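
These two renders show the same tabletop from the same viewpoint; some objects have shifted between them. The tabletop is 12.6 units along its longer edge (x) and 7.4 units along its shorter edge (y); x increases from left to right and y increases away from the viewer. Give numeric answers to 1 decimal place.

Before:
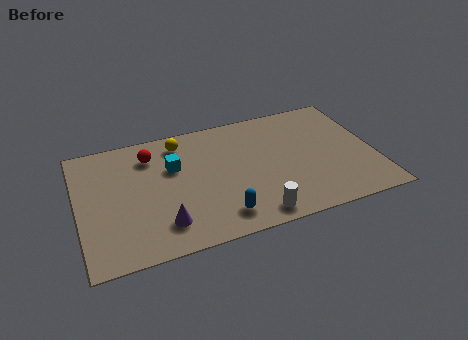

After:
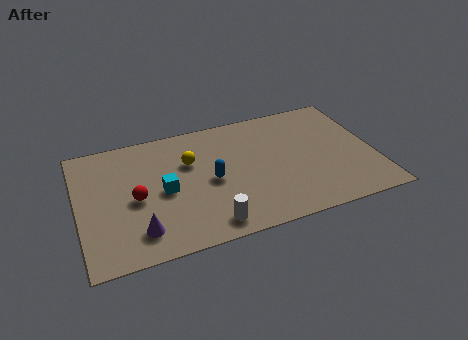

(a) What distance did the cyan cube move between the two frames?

1.4

The cyan cube was near (4.1, 4.8) before and (3.6, 3.5) after, so it travelled √(0.5² + 1.3²) ≈ 1.4 units.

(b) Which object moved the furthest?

the red sphere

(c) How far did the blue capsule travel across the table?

2.2

From (5.8, 1.3) to (5.6, 3.5), the blue capsule covered √(0.2² + 2.2²) ≈ 2.2 units.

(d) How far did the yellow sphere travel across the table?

1.3

The yellow sphere was near (4.5, 6.2) before and (4.8, 4.9) after, so it travelled √(0.3² + 1.3²) ≈ 1.3 units.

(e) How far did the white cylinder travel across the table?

1.9

The white cylinder moved from about (7.2, 0.9) to (5.3, 1.0), a distance of √(1.9² + 0.1²) ≈ 1.9.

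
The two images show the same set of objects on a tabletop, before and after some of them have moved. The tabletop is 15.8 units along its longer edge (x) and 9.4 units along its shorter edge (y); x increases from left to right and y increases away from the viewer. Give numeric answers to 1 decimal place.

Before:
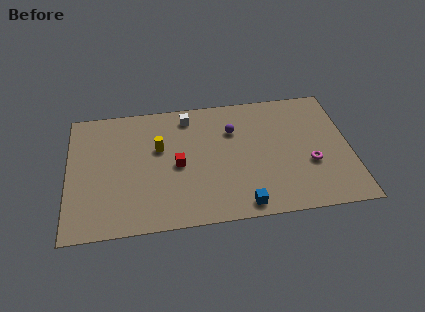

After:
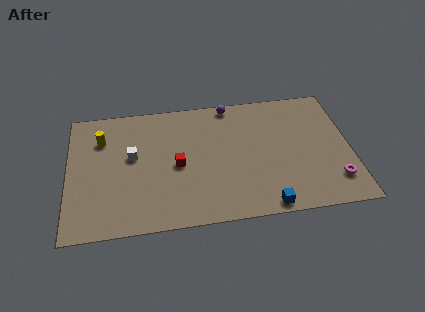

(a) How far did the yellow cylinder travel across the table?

3.4

The yellow cylinder was near (5.1, 5.8) before and (1.9, 6.9) after, so it travelled √(3.2² + 1.1²) ≈ 3.4 units.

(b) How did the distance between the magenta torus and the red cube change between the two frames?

+1.5

They were about 7.5 units apart before and 9.0 after — 1.5 units further apart.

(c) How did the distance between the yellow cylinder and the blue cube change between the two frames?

+4.3

The distance was about 6.6 in the first image and 10.9 in the second, so they moved 4.3 units further apart.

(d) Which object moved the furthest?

the white cube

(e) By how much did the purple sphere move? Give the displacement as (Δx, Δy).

(-0.1, 2.0)

The purple sphere was at about (9.3, 6.6) and moved to about (9.2, 8.6).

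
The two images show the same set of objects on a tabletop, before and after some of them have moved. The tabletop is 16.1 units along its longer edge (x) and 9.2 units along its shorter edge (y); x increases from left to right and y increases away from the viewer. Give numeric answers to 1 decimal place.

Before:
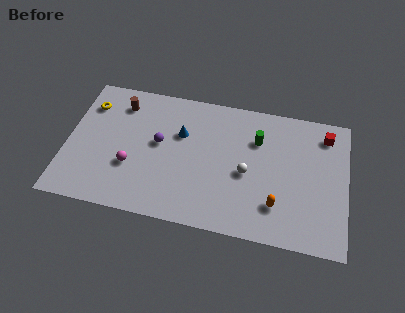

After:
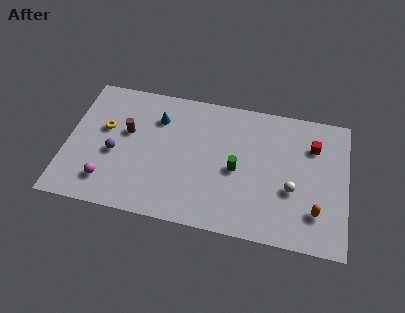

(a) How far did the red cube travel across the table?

1.1

From (14.8, 7.6) to (14.1, 6.7), the red cube covered √(0.7² + 0.9²) ≈ 1.1 units.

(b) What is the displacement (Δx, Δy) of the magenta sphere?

(-1.3, -1.3)

From the two frames, the magenta sphere sits at roughly (3.8, 3.2) before and (2.5, 1.9) after.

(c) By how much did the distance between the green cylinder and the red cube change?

+0.9

Before: roughly 4.1 units apart; after: 5.0. That's 0.9 units further apart.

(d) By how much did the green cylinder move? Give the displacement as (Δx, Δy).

(-1.1, -2.3)

The green cylinder started near (10.9, 6.5) and ended near (9.8, 4.2).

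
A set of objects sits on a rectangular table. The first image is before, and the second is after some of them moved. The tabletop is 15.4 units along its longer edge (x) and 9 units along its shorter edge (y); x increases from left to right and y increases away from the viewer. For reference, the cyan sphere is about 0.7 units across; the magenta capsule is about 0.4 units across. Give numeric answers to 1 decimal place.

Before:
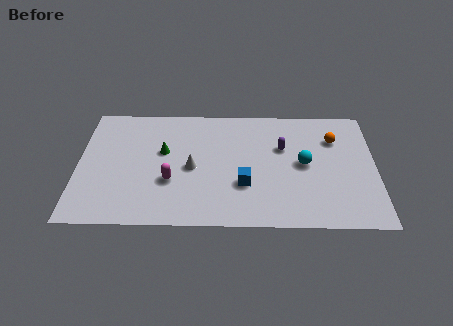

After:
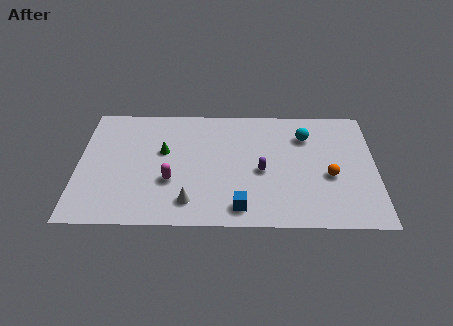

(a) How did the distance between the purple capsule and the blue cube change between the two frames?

-0.5

They were about 3.4 units apart before and 2.9 after — 0.5 units closer together.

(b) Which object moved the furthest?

the orange sphere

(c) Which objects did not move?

the magenta capsule and the green cone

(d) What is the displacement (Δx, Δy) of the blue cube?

(-0.2, -1.7)

The blue cube started near (8.6, 3.0) and ended near (8.4, 1.3).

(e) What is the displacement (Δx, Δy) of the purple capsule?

(-1.1, -1.8)

From the two frames, the purple capsule sits at roughly (10.6, 5.8) before and (9.5, 4.0) after.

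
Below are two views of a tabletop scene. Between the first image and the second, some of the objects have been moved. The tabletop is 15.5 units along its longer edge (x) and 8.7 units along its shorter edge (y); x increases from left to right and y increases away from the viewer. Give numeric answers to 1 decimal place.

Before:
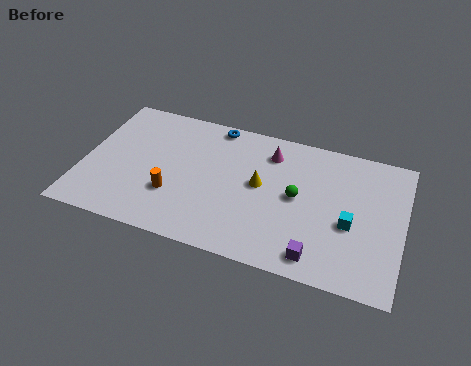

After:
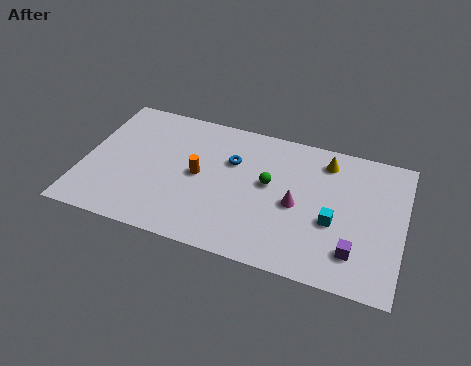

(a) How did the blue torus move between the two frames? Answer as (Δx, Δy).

(1.0, -2.1)

The blue torus was at about (6.1, 7.9) and moved to about (7.1, 5.8).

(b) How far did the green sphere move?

1.5

From (10.4, 4.5) to (9.0, 4.9), the green sphere covered √(1.4² + 0.4²) ≈ 1.5 units.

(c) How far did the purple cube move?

1.9

The purple cube moved from about (11.6, 1.2) to (13.3, 2.0), a distance of √(1.7² + 0.8²) ≈ 1.9.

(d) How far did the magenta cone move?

3.3

From (8.9, 6.9) to (10.4, 4.0), the magenta cone covered √(1.5² + 2.9²) ≈ 3.3 units.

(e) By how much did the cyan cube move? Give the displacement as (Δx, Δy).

(-0.8, -0.1)

The cyan cube started near (13.0, 3.6) and ended near (12.2, 3.5).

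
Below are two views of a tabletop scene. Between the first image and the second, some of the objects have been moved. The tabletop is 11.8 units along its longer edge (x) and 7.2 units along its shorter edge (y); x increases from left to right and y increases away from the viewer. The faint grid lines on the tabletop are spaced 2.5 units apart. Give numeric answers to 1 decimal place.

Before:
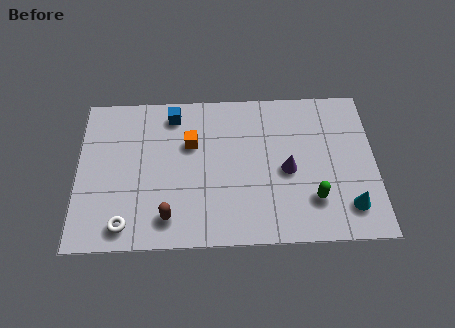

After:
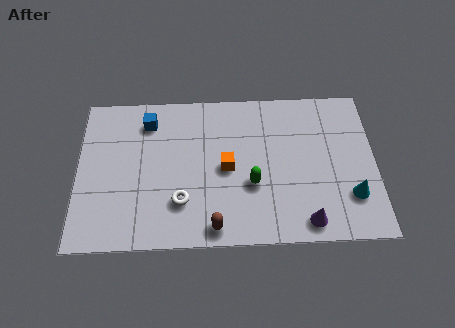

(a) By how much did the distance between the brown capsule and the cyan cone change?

-1.6

The distance was about 7.1 in the first image and 5.5 in the second, so they moved 1.6 units closer together.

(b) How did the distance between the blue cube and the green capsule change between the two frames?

-1.8

The distance was about 6.9 in the first image and 5.1 in the second, so they moved 1.8 units closer together.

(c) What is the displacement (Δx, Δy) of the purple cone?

(0.7, -2.4)

The purple cone started near (8.3, 3.3) and ended near (9.0, 0.9).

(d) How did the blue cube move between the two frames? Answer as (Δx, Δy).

(-1.0, -0.3)

From the two frames, the blue cube sits at roughly (3.8, 6.1) before and (2.8, 5.8) after.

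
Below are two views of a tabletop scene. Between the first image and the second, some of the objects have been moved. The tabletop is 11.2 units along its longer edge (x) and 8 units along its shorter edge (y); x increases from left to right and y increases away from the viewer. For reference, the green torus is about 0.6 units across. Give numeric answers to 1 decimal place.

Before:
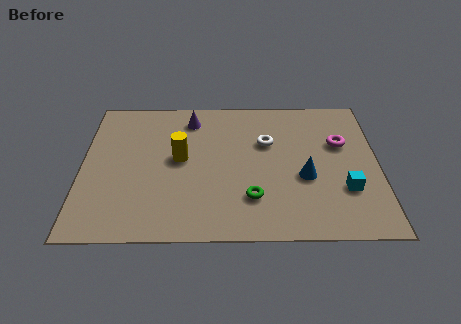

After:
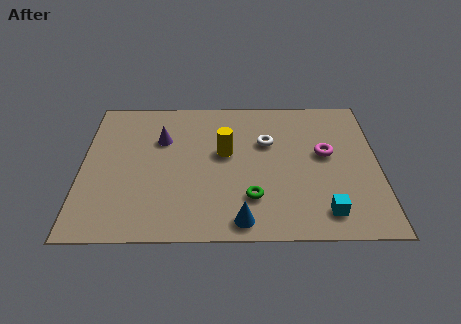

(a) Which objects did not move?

the green torus and the white torus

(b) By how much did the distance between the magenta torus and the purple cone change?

+0.4

They were about 5.9 units apart before and 6.3 after — 0.4 units further apart.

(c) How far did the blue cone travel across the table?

3.3

The blue cone was near (8.4, 3.2) before and (6.0, 0.9) after, so it travelled √(2.4² + 2.3²) ≈ 3.3 units.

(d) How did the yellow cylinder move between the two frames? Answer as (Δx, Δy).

(1.7, 0.3)

From the two frames, the yellow cylinder sits at roughly (3.7, 4.3) before and (5.4, 4.6) after.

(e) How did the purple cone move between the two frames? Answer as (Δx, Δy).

(-1.1, -1.2)

From the two frames, the purple cone sits at roughly (4.1, 6.6) before and (3.0, 5.4) after.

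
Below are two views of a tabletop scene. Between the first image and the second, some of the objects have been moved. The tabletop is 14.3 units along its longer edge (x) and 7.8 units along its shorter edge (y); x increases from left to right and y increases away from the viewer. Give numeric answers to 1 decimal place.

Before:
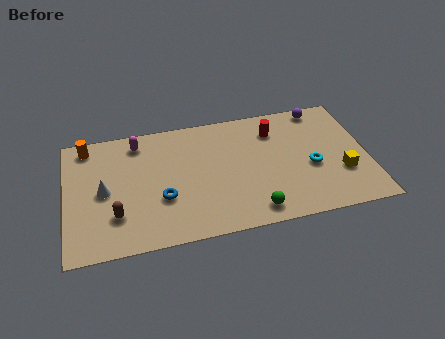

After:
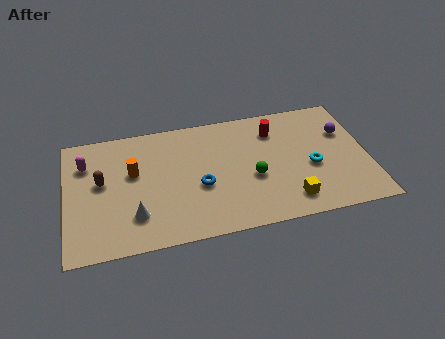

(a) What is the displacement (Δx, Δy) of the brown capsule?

(-0.6, 2.2)

The brown capsule started near (2.3, 2.2) and ended near (1.7, 4.4).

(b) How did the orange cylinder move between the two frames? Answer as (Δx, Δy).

(2.1, -2.1)

From the two frames, the orange cylinder sits at roughly (1.1, 6.8) before and (3.2, 4.7) after.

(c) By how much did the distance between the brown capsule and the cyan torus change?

+0.6

Before: roughly 9.4 units apart; after: 10.0. That's 0.6 units further apart.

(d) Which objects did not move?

the red cylinder and the cyan torus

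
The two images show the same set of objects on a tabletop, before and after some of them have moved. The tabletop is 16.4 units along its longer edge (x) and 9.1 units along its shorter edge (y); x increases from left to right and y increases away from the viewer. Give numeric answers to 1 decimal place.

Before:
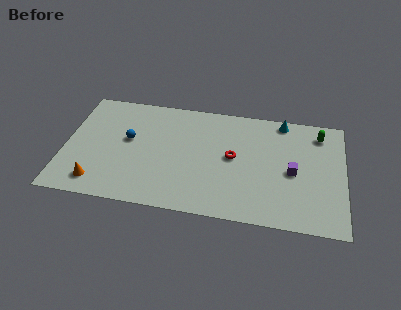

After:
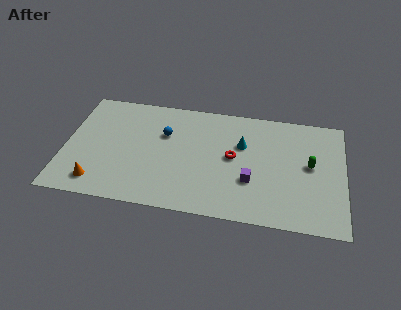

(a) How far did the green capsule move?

2.6

From (14.9, 7.5) to (14.4, 4.9), the green capsule covered √(0.5² + 2.6²) ≈ 2.6 units.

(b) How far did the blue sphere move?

2.2

From (3.7, 5.2) to (5.8, 6.0), the blue sphere covered √(2.1² + 0.8²) ≈ 2.2 units.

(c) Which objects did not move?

the orange cone and the red torus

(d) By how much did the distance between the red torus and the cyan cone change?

-3.2

Before: roughly 4.4 units apart; after: 1.2. That's 3.2 units closer together.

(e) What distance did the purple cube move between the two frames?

2.6

The purple cube was near (13.4, 4.2) before and (11.0, 3.1) after, so it travelled √(2.4² + 1.1²) ≈ 2.6 units.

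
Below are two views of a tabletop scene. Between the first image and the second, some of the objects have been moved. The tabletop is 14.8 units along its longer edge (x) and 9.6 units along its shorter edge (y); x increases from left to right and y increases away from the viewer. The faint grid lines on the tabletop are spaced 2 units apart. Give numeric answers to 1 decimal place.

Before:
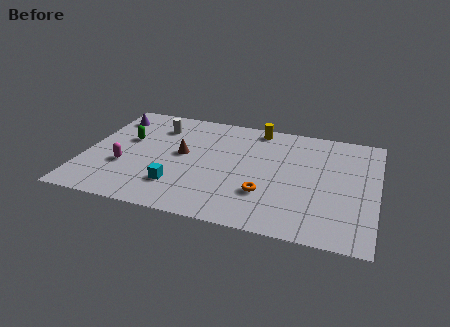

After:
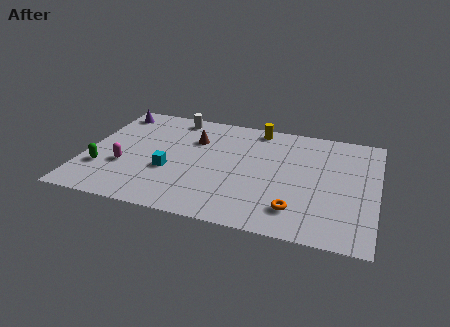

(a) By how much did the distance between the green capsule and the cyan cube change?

-1.0

Before: roughly 4.5 units apart; after: 3.5. That's 1.0 units closer together.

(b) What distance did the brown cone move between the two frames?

1.6

From (4.9, 5.2) to (5.4, 6.7), the brown cone covered √(0.5² + 1.5²) ≈ 1.6 units.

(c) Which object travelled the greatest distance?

the green capsule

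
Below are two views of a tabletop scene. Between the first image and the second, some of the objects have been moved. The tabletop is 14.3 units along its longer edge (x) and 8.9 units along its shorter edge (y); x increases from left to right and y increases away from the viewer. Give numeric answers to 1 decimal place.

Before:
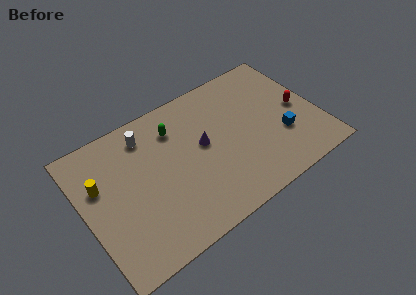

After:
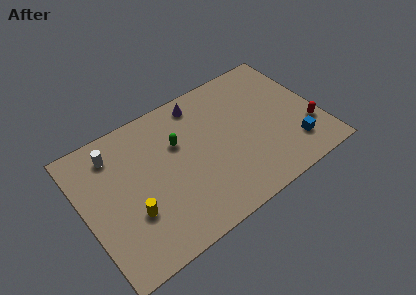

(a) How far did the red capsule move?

1.6

From (13.2, 4.3) to (13.5, 2.7), the red capsule covered √(0.3² + 1.6²) ≈ 1.6 units.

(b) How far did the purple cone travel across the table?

2.8

The purple cone was near (7.3, 4.9) before and (7.6, 7.7) after, so it travelled √(0.3² + 2.8²) ≈ 2.8 units.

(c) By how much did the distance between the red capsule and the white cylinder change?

+2.7

The distance was about 9.5 in the first image and 12.2 in the second, so they moved 2.7 units further apart.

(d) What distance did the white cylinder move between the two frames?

2.0

From (4.2, 7.3) to (2.2, 7.2), the white cylinder covered √(2.0² + 0.1²) ≈ 2.0 units.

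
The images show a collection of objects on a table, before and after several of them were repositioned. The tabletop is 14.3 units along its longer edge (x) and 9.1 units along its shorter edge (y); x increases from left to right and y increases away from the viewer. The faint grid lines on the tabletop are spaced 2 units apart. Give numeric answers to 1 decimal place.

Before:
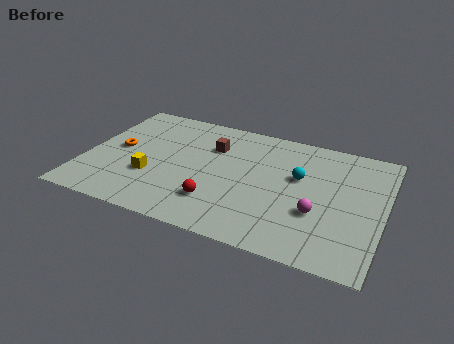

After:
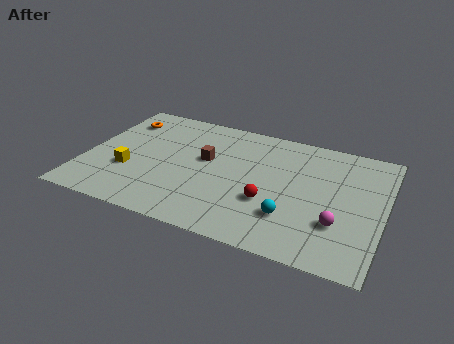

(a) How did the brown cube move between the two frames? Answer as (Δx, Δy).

(-0.2, -1.1)

From the two frames, the brown cube sits at roughly (5.9, 6.4) before and (5.7, 5.3) after.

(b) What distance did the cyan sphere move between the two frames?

3.0

The cyan sphere moved from about (10.2, 5.5) to (10.1, 2.5), a distance of √(0.1² + 3.0²) ≈ 3.0.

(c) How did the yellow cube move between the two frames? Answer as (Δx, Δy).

(-1.1, 0.1)

The yellow cube was at about (3.3, 3.1) and moved to about (2.2, 3.2).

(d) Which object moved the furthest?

the cyan sphere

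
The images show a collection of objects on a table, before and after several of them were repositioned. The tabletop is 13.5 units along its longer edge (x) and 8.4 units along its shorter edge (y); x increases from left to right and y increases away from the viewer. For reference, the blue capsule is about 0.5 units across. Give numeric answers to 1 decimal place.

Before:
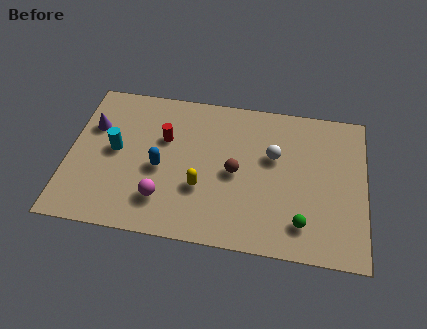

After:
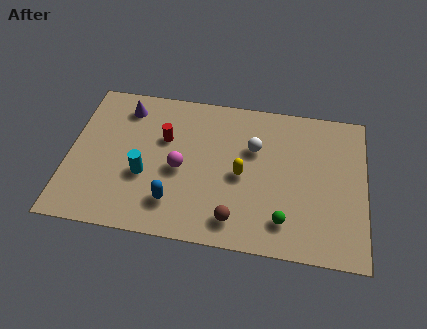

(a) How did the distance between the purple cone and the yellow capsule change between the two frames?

+0.5

The distance was about 5.8 in the first image and 6.3 in the second, so they moved 0.5 units further apart.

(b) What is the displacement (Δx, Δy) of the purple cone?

(1.4, 1.3)

The purple cone was at about (1.0, 5.6) and moved to about (2.4, 6.9).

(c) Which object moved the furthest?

the brown sphere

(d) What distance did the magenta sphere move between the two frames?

1.9

From (4.4, 2.0) to (5.1, 3.8), the magenta sphere covered √(0.7² + 1.8²) ≈ 1.9 units.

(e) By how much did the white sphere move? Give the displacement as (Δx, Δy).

(-0.9, 0.3)

From the two frames, the white sphere sits at roughly (9.3, 5.2) before and (8.4, 5.5) after.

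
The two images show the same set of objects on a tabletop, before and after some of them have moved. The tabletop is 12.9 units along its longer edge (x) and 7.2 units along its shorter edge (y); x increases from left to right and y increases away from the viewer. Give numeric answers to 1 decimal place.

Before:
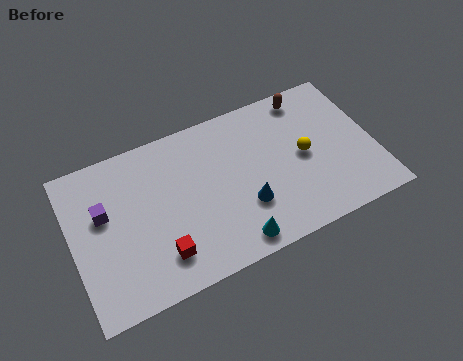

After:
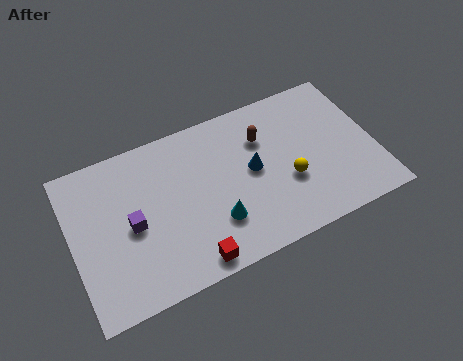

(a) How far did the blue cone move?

1.6

The blue cone moved from about (7.2, 2.3) to (7.7, 3.8), a distance of √(0.5² + 1.5²) ≈ 1.6.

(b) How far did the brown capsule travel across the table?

2.4

From (10.4, 6.3) to (8.3, 5.1), the brown capsule covered √(2.1² + 1.2²) ≈ 2.4 units.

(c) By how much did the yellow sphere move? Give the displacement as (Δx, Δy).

(-0.8, -0.9)

From the two frames, the yellow sphere sits at roughly (9.9, 3.6) before and (9.1, 2.7) after.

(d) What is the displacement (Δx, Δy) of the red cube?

(1.2, -0.8)

From the two frames, the red cube sits at roughly (3.5, 1.6) before and (4.7, 0.8) after.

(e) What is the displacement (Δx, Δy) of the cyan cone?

(-0.6, 1.2)

From the two frames, the cyan cone sits at roughly (6.5, 0.9) before and (5.9, 2.1) after.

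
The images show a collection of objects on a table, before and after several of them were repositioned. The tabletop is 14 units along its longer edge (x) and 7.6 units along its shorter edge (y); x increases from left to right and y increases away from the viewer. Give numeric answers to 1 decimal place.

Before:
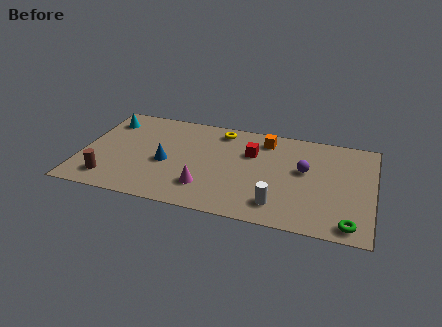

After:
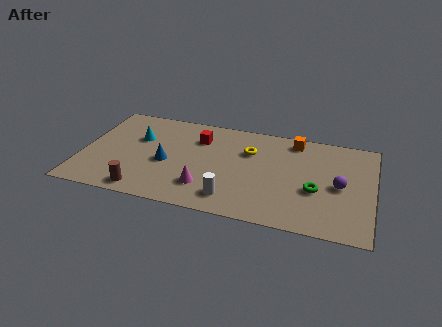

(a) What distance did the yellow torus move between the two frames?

2.0

The yellow torus was near (6.5, 6.5) before and (8.0, 5.2) after, so it travelled √(1.5² + 1.3²) ≈ 2.0 units.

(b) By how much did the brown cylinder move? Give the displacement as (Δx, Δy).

(1.7, -0.5)

The brown cylinder was at about (1.5, 1.4) and moved to about (3.2, 0.9).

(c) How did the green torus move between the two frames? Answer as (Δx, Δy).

(-1.7, 2.1)

The green torus started near (13.0, 0.9) and ended near (11.3, 3.0).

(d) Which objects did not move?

the blue cone and the magenta cone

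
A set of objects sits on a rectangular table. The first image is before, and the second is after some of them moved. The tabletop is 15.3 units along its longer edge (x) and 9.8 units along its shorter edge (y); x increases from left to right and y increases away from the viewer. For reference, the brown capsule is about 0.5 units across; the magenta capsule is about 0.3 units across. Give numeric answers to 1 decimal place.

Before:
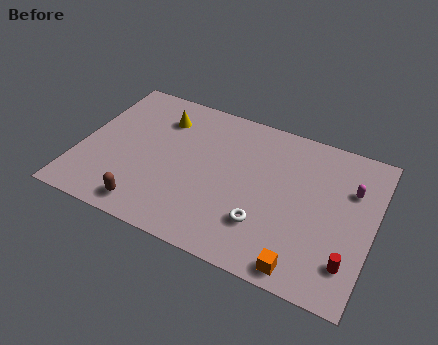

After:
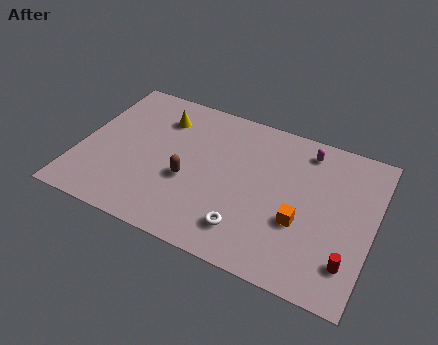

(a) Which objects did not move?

the yellow cone and the red cylinder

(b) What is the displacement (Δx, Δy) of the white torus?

(-0.8, -0.7)

From the two frames, the white torus sits at roughly (9.9, 2.7) before and (9.1, 2.0) after.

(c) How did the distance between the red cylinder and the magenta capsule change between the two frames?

+2.2

The distance was about 4.5 in the first image and 6.7 in the second, so they moved 2.2 units further apart.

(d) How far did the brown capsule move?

3.2

The brown capsule was near (4.0, 1.3) before and (5.8, 3.9) after, so it travelled √(1.8² + 2.6²) ≈ 3.2 units.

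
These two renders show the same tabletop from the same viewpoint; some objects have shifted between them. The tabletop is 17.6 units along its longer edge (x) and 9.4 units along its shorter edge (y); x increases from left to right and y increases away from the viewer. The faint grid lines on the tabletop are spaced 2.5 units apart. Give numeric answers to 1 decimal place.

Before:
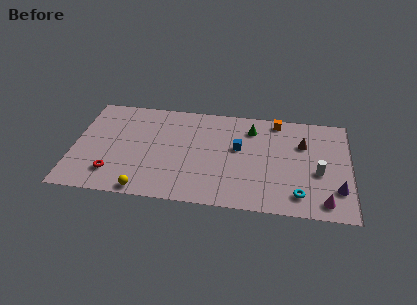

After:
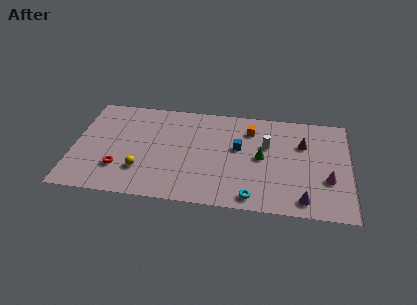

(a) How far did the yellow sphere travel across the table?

1.8

The yellow sphere moved from about (4.7, 0.8) to (4.4, 2.6), a distance of √(0.3² + 1.8²) ≈ 1.8.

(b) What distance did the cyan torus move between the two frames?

3.0

From (14.4, 1.7) to (11.5, 1.1), the cyan torus covered √(2.9² + 0.6²) ≈ 3.0 units.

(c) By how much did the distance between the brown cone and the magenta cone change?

-1.8

They were about 5.3 units apart before and 3.5 after — 1.8 units closer together.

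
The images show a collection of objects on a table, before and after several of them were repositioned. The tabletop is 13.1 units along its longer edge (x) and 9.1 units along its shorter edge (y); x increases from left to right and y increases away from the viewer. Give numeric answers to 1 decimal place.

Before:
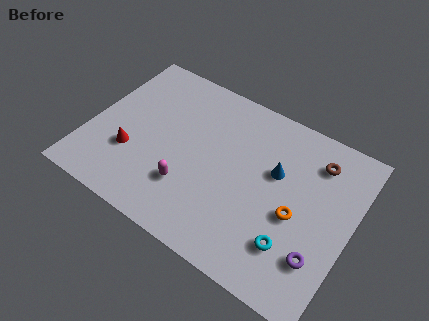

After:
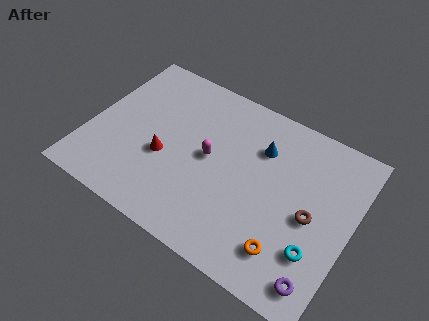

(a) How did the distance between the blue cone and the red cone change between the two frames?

-2.1

Before: roughly 7.4 units apart; after: 5.3. That's 2.1 units closer together.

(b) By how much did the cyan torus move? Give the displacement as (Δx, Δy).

(1.1, 0.3)

The cyan torus was at about (10.6, 2.3) and moved to about (11.7, 2.6).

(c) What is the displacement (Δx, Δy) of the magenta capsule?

(0.7, 2.1)

The magenta capsule was at about (5.3, 2.6) and moved to about (6.0, 4.7).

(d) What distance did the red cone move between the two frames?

1.7

The red cone moved from about (2.3, 3.0) to (3.9, 3.6), a distance of √(1.6² + 0.6²) ≈ 1.7.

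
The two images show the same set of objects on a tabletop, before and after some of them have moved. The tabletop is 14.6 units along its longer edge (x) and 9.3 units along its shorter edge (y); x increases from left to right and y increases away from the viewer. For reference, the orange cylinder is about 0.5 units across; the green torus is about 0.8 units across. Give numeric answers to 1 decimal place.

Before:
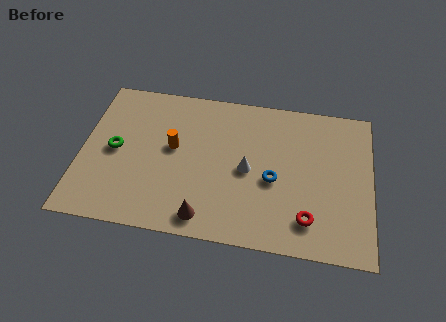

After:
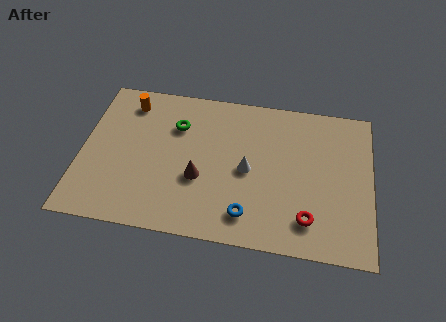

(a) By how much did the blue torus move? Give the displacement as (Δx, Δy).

(-1.2, -2.3)

The blue torus was at about (9.7, 4.0) and moved to about (8.5, 1.7).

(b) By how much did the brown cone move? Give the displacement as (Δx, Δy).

(-0.4, 2.3)

From the two frames, the brown cone sits at roughly (6.4, 1.2) before and (6.0, 3.5) after.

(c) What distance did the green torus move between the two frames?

3.6

The green torus was near (1.7, 4.6) before and (4.7, 6.6) after, so it travelled √(3.0² + 2.0²) ≈ 3.6 units.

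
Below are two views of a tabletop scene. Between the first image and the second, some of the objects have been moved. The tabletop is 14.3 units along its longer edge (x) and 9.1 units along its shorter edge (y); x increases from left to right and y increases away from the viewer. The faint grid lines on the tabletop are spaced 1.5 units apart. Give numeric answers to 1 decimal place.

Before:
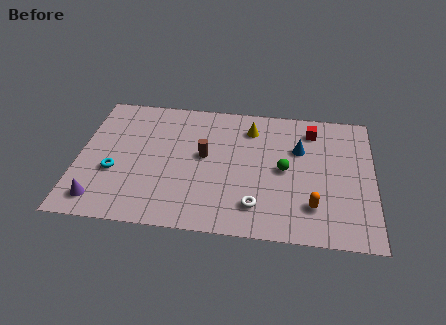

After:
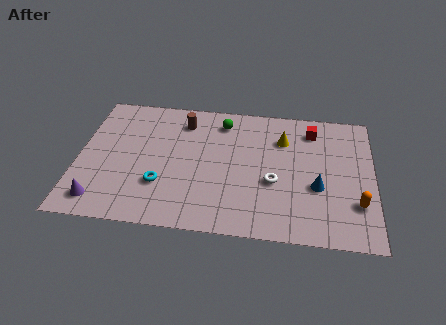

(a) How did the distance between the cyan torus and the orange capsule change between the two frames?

-0.3

Before: roughly 9.7 units apart; after: 9.4. That's 0.3 units closer together.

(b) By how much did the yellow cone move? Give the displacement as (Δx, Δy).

(1.6, -0.6)

The yellow cone started near (8.3, 7.2) and ended near (9.9, 6.6).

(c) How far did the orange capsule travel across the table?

2.1

The orange capsule was near (11.4, 2.2) before and (13.5, 2.6) after, so it travelled √(2.1² + 0.4²) ≈ 2.1 units.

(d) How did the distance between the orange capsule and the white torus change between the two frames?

+1.4

They were about 2.7 units apart before and 4.1 after — 1.4 units further apart.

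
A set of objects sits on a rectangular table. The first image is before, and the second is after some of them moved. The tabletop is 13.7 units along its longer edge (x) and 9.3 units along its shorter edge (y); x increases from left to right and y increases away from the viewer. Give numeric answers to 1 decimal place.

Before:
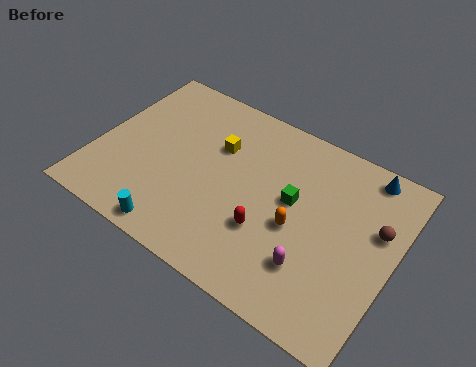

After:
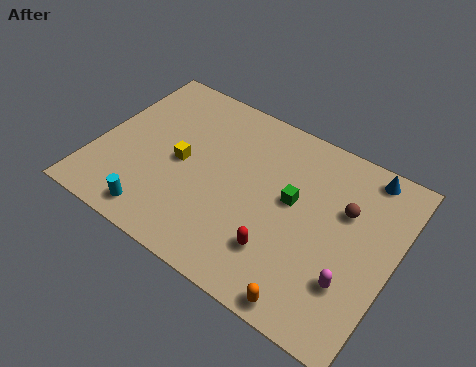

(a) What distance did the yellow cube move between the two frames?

2.2

From (5.3, 6.2) to (3.9, 4.5), the yellow cube covered √(1.4² + 1.7²) ≈ 2.2 units.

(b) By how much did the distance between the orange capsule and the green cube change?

+3.4

The distance was about 1.3 in the first image and 4.7 in the second, so they moved 3.4 units further apart.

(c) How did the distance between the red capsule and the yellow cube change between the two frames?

+1.2

The distance was about 4.2 in the first image and 5.4 in the second, so they moved 1.2 units further apart.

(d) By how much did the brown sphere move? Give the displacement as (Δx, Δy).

(-1.5, 0.2)

From the two frames, the brown sphere sits at roughly (12.8, 5.8) before and (11.3, 6.0) after.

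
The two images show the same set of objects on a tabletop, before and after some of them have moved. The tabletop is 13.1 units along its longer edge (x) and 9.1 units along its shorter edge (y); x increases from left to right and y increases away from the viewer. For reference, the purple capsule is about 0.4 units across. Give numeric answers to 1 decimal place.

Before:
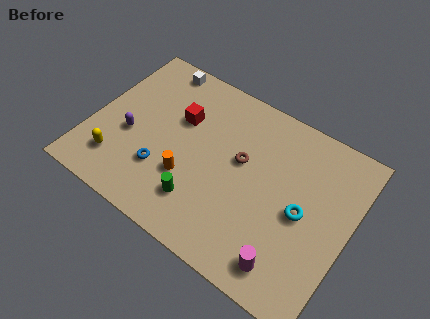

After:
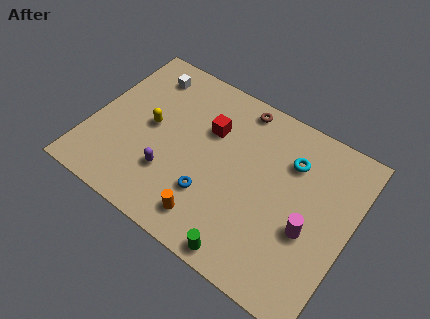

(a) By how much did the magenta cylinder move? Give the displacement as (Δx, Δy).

(0.6, 2.2)

The magenta cylinder started near (10.6, 1.4) and ended near (11.2, 3.6).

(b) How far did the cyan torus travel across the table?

2.5

From (10.8, 4.3) to (9.8, 6.6), the cyan torus covered √(1.0² + 2.3²) ≈ 2.5 units.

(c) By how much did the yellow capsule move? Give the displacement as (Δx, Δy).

(1.2, 2.7)

From the two frames, the yellow capsule sits at roughly (1.7, 2.0) before and (2.9, 4.7) after.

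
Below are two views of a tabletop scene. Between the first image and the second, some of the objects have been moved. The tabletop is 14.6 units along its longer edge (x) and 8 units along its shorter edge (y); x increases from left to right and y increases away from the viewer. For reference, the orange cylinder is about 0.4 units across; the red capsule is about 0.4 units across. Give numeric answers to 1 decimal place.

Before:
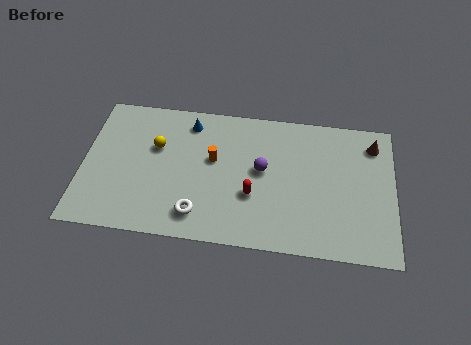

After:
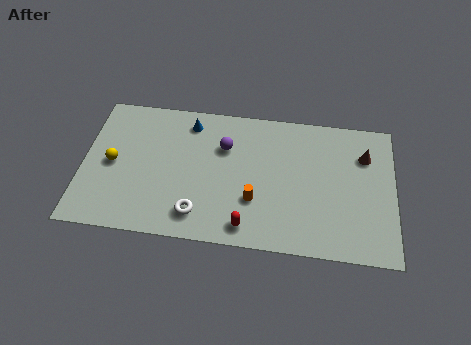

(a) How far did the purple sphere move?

2.1

From (8.4, 4.4) to (6.6, 5.5), the purple sphere covered √(1.8² + 1.1²) ≈ 2.1 units.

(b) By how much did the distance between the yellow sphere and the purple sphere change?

+0.4

The distance was about 5.0 in the first image and 5.4 in the second, so they moved 0.4 units further apart.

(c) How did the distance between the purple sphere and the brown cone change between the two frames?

+1.0

They were about 5.6 units apart before and 6.6 after — 1.0 units further apart.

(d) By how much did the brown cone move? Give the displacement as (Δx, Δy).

(-0.4, -0.7)

The brown cone was at about (13.6, 6.5) and moved to about (13.2, 5.8).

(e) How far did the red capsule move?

1.8

From (8.0, 2.9) to (7.8, 1.1), the red capsule covered √(0.2² + 1.8²) ≈ 1.8 units.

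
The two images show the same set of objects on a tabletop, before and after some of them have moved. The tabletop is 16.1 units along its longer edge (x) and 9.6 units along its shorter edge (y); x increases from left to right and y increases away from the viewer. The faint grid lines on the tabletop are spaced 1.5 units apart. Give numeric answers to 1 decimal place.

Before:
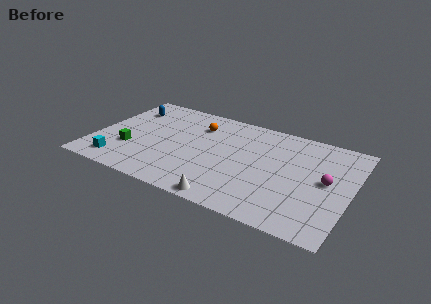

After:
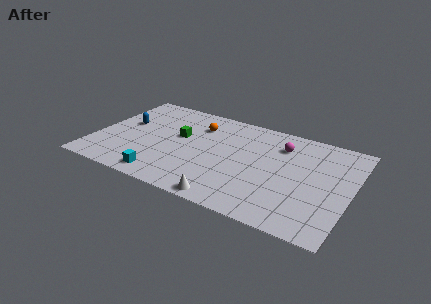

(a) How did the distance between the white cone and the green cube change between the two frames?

-0.9

The distance was about 7.0 in the first image and 6.1 in the second, so they moved 0.9 units closer together.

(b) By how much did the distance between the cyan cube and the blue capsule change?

-0.4

They were about 5.8 units apart before and 5.4 after — 0.4 units closer together.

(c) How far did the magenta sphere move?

3.9

The magenta sphere moved from about (14.6, 5.0) to (11.5, 7.3), a distance of √(3.1² + 2.3²) ≈ 3.9.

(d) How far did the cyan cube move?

2.9

From (1.9, 1.5) to (4.8, 1.2), the cyan cube covered √(2.9² + 0.3²) ≈ 2.9 units.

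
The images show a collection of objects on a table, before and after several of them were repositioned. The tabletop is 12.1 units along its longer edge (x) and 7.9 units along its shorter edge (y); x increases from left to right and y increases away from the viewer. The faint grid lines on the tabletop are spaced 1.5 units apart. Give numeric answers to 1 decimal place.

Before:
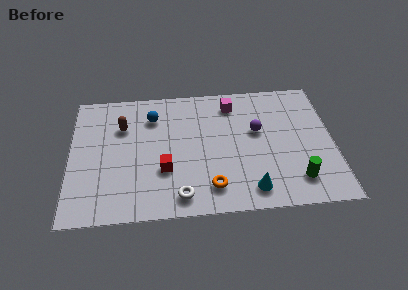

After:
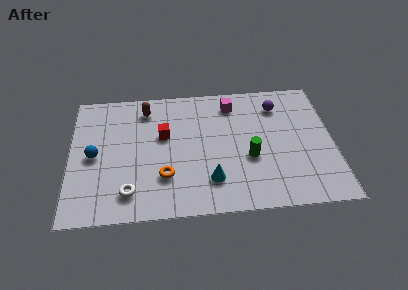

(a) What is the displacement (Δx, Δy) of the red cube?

(0.0, 2.1)

The red cube started near (4.3, 2.7) and ended near (4.3, 4.8).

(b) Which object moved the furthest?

the blue sphere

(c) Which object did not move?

the magenta cube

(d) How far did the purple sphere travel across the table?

1.8

The purple sphere was near (8.6, 4.7) before and (9.6, 6.2) after, so it travelled √(1.0² + 1.5²) ≈ 1.8 units.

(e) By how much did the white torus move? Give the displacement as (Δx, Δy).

(-2.3, 0.4)

The white torus was at about (5.0, 1.1) and moved to about (2.7, 1.5).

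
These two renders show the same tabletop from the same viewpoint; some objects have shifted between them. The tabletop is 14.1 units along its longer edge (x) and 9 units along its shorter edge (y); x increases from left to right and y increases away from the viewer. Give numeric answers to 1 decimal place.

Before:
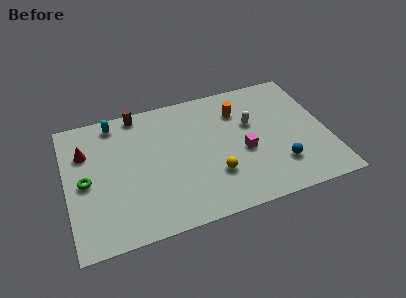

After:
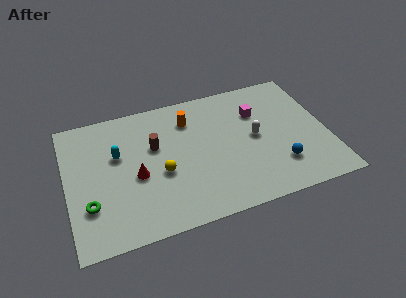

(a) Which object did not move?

the blue sphere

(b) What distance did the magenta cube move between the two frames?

2.7

The magenta cube was near (9.5, 3.8) before and (10.5, 6.3) after, so it travelled √(1.0² + 2.5²) ≈ 2.7 units.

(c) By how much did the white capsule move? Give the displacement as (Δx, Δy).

(0.1, -1.0)

The white capsule was at about (10.1, 5.6) and moved to about (10.2, 4.6).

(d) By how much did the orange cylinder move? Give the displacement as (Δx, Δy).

(-2.7, 0.2)

The orange cylinder was at about (9.5, 6.7) and moved to about (6.8, 6.9).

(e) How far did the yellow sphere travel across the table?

3.0

The yellow sphere moved from about (7.8, 2.7) to (5.0, 3.7), a distance of √(2.8² + 1.0²) ≈ 3.0.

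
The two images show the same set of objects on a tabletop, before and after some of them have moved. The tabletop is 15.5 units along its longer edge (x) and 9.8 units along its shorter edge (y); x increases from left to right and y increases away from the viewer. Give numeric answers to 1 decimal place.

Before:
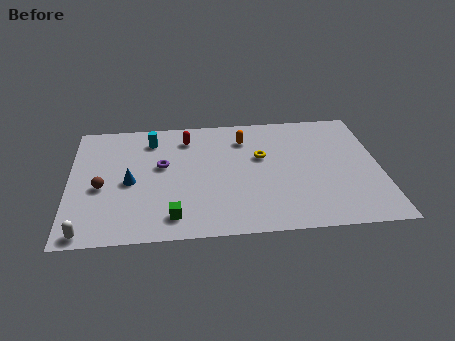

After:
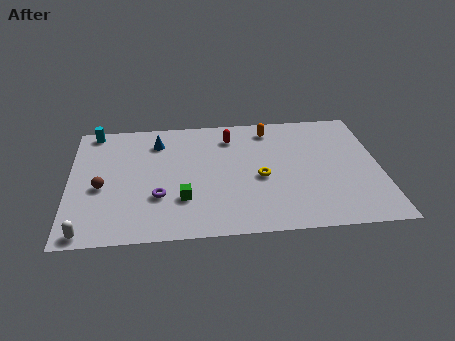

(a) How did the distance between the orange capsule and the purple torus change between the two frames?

+3.0

The distance was about 4.6 in the first image and 7.6 in the second, so they moved 3.0 units further apart.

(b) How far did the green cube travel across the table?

1.4

The green cube moved from about (5.1, 1.6) to (5.6, 2.9), a distance of √(0.5² + 1.3²) ≈ 1.4.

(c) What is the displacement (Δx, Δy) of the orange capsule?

(1.3, 0.7)

From the two frames, the orange capsule sits at roughly (8.8, 7.6) before and (10.1, 8.3) after.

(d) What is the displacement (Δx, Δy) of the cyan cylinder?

(-2.9, 1.0)

The cyan cylinder started near (4.1, 7.9) and ended near (1.2, 8.9).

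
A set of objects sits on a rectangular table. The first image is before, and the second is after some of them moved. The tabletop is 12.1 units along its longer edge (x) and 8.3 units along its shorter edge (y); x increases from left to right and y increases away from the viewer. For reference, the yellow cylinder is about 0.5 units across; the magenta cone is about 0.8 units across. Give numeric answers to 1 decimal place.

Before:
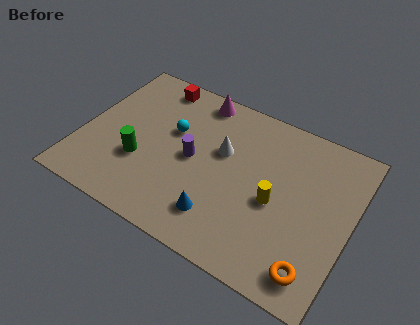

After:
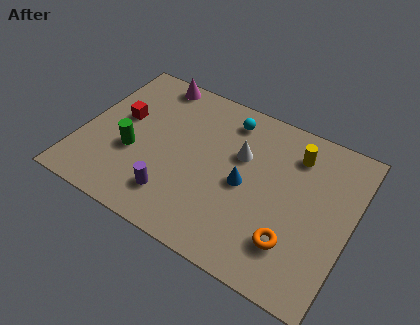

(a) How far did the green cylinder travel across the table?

0.5

The green cylinder moved from about (2.8, 2.9) to (2.4, 3.2), a distance of √(0.4² + 0.3²) ≈ 0.5.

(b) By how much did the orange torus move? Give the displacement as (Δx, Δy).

(-1.1, 0.8)

The orange torus started near (10.9, 1.3) and ended near (9.8, 2.1).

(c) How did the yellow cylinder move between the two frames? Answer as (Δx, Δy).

(0.5, 2.8)

The yellow cylinder was at about (8.8, 3.7) and moved to about (9.3, 6.5).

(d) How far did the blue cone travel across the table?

2.2

The blue cone was near (6.6, 1.8) before and (7.4, 3.9) after, so it travelled √(0.8² + 2.1²) ≈ 2.2 units.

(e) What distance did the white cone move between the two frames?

0.8

From (6.2, 5.1) to (7.0, 5.3), the white cone covered √(0.8² + 0.2²) ≈ 0.8 units.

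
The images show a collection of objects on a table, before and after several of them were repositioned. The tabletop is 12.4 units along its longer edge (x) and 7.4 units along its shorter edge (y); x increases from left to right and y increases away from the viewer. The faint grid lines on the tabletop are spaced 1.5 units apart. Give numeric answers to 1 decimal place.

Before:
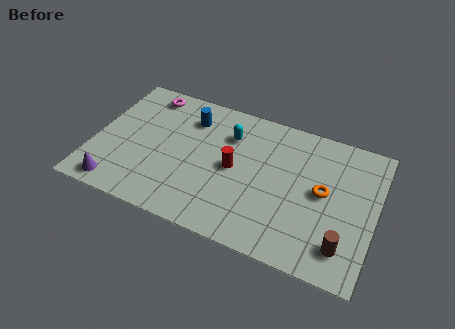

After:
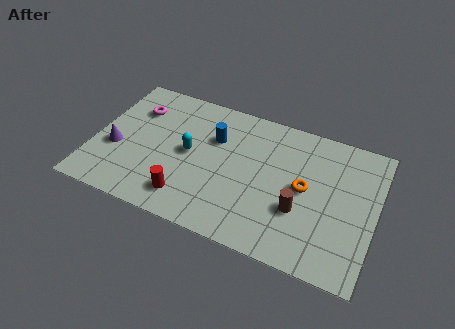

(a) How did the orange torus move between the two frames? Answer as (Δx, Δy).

(-0.8, -0.1)

The orange torus was at about (10.1, 3.9) and moved to about (9.3, 3.8).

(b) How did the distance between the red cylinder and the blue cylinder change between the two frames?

+0.7

The distance was about 3.0 in the first image and 3.7 in the second, so they moved 0.7 units further apart.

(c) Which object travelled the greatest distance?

the red cylinder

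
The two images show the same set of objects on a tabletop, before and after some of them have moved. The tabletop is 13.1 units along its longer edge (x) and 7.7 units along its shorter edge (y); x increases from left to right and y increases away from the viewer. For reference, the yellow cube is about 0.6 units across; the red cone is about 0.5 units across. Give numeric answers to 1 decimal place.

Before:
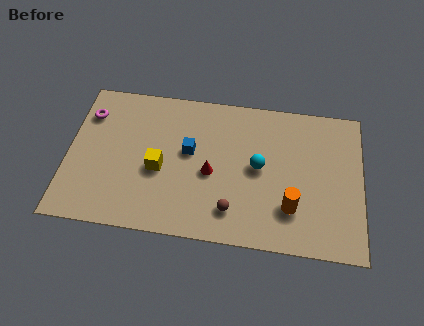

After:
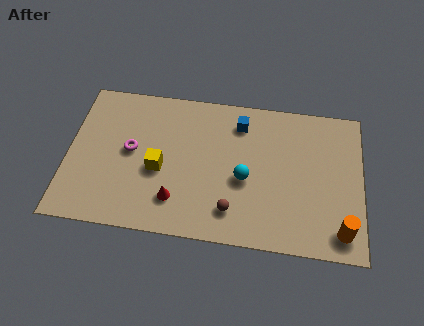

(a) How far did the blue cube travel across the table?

2.8

The blue cube was near (5.4, 4.4) before and (7.6, 6.2) after, so it travelled √(2.2² + 1.8²) ≈ 2.8 units.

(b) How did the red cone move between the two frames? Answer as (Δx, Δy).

(-1.5, -1.6)

From the two frames, the red cone sits at roughly (6.4, 3.4) before and (4.9, 1.8) after.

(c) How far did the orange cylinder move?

2.4

The orange cylinder moved from about (10.0, 2.1) to (12.2, 1.2), a distance of √(2.2² + 0.9²) ≈ 2.4.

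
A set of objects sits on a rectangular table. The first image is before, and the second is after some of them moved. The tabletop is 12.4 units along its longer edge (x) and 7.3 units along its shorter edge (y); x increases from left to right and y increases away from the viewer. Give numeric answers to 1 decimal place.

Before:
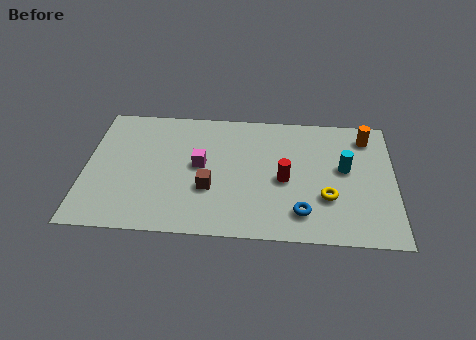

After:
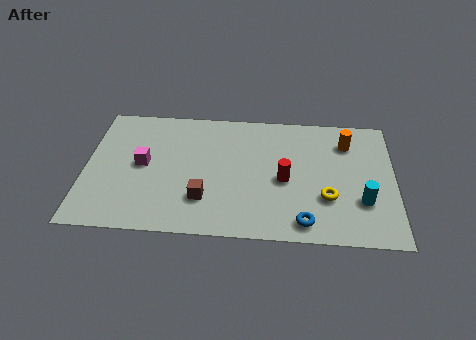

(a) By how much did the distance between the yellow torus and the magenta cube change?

+2.2

The distance was about 5.3 in the first image and 7.5 in the second, so they moved 2.2 units further apart.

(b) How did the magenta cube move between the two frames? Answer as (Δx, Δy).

(-2.3, -0.1)

The magenta cube was at about (4.6, 3.9) and moved to about (2.3, 3.8).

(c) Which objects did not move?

the yellow torus and the red cylinder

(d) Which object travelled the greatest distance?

the magenta cube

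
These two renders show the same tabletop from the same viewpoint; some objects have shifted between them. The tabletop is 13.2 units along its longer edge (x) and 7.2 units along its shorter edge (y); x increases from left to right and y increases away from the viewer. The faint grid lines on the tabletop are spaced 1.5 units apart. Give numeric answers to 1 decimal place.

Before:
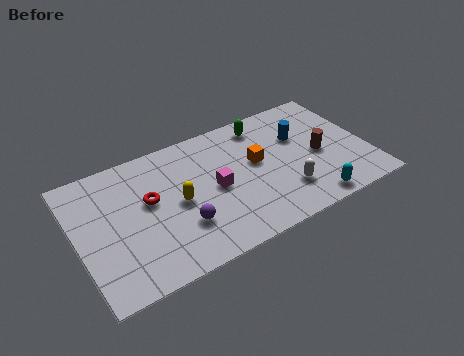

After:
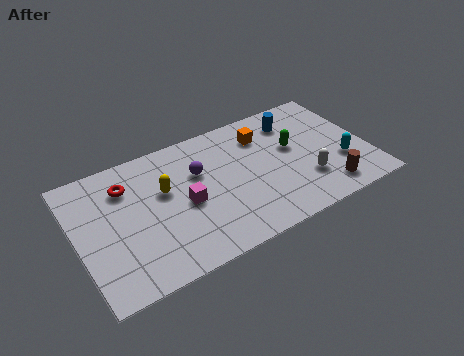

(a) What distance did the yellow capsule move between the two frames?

1.0

The yellow capsule was near (4.5, 3.5) before and (4.0, 4.4) after, so it travelled √(0.5² + 0.9²) ≈ 1.0 units.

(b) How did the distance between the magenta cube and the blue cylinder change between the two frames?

+1.6

The distance was about 4.3 in the first image and 5.9 in the second, so they moved 1.6 units further apart.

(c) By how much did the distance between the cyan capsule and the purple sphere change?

+0.8

The distance was about 5.9 in the first image and 6.7 in the second, so they moved 0.8 units further apart.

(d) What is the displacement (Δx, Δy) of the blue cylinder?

(-0.1, 1.0)

The blue cylinder was at about (10.3, 4.7) and moved to about (10.2, 5.7).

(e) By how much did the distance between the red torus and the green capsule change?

+1.8

Before: roughly 5.8 units apart; after: 7.6. That's 1.8 units further apart.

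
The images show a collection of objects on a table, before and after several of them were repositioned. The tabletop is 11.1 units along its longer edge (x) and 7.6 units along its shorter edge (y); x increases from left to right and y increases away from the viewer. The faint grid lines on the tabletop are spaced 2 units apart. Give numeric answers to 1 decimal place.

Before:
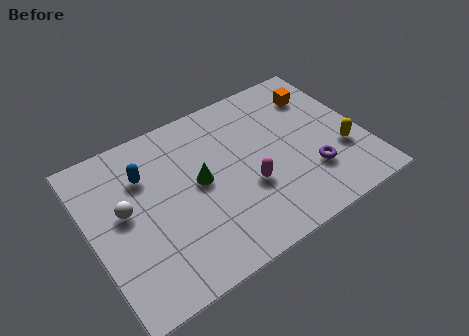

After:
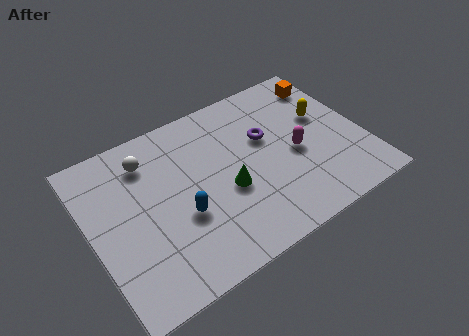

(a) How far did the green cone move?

1.3

The green cone was near (4.4, 4.0) before and (5.4, 3.1) after, so it travelled √(1.0² + 0.9²) ≈ 1.3 units.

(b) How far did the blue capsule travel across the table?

2.7

From (2.4, 5.4) to (3.5, 2.9), the blue capsule covered √(1.1² + 2.5²) ≈ 2.7 units.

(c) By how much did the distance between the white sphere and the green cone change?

+1.0

They were about 3.0 units apart before and 4.0 after — 1.0 units further apart.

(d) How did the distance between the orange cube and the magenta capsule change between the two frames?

-1.2

Before: roughly 4.6 units apart; after: 3.4. That's 1.2 units closer together.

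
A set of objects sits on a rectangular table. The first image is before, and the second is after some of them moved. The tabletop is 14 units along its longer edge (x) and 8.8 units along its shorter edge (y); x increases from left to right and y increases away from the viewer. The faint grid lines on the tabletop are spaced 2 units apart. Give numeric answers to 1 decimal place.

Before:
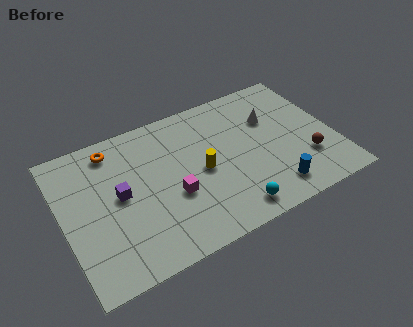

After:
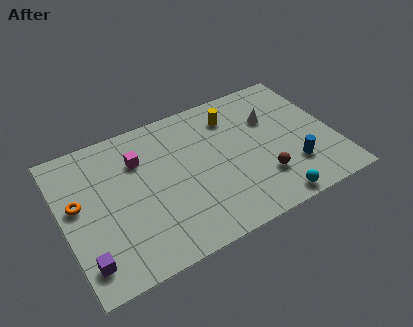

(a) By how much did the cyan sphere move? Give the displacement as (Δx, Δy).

(2.0, -0.4)

The cyan sphere was at about (8.2, 1.2) and moved to about (10.2, 0.8).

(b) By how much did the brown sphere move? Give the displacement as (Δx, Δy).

(-2.4, -0.2)

From the two frames, the brown sphere sits at roughly (12.4, 2.6) before and (10.0, 2.4) after.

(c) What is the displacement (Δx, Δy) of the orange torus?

(-2.1, -2.5)

From the two frames, the orange torus sits at roughly (2.9, 7.5) before and (0.8, 5.0) after.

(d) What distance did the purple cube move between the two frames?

3.7

From (2.9, 4.6) to (0.8, 1.6), the purple cube covered √(2.1² + 3.0²) ≈ 3.7 units.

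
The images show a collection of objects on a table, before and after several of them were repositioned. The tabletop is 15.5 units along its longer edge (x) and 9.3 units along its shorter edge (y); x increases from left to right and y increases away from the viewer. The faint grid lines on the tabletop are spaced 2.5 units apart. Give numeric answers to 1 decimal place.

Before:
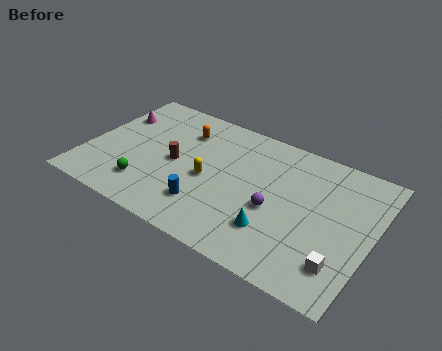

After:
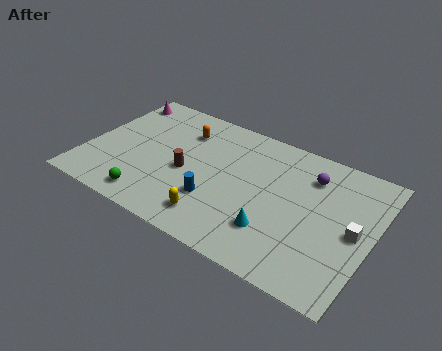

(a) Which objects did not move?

the orange capsule and the cyan cone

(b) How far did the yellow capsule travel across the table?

2.6

The yellow capsule was near (6.7, 4.2) before and (7.5, 1.7) after, so it travelled √(0.8² + 2.5²) ≈ 2.6 units.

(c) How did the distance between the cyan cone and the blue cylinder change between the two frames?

-0.4

The distance was about 3.7 in the first image and 3.3 in the second, so they moved 0.4 units closer together.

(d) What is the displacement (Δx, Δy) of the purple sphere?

(1.5, 3.2)

From the two frames, the purple sphere sits at roughly (10.4, 3.9) before and (11.9, 7.1) after.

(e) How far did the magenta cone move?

1.4

The magenta cone was near (1.0, 6.5) before and (0.9, 7.9) after, so it travelled √(0.1² + 1.4²) ≈ 1.4 units.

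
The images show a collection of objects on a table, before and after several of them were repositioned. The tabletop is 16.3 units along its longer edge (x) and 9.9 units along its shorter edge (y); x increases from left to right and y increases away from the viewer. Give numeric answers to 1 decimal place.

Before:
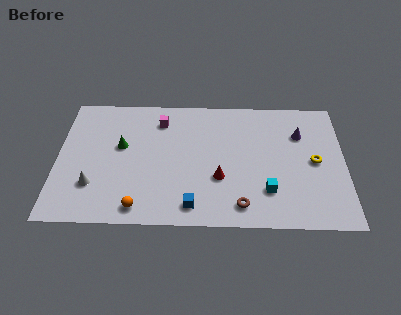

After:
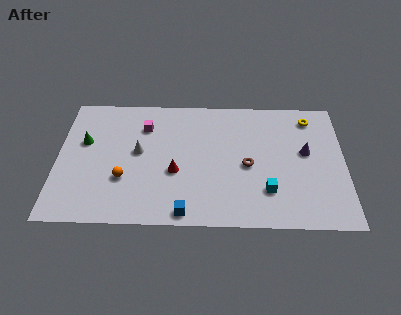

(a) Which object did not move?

the cyan cube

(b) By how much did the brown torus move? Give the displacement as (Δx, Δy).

(0.4, 3.0)

The brown torus was at about (10.4, 1.5) and moved to about (10.8, 4.5).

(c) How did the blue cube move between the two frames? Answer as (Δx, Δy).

(-0.4, -0.5)

From the two frames, the blue cube sits at roughly (7.7, 1.4) before and (7.3, 0.9) after.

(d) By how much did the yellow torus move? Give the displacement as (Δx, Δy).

(-0.2, 3.4)

From the two frames, the yellow torus sits at roughly (14.6, 4.9) before and (14.4, 8.3) after.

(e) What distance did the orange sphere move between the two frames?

2.3

The orange sphere moved from about (4.7, 1.2) to (3.8, 3.3), a distance of √(0.9² + 2.1²) ≈ 2.3.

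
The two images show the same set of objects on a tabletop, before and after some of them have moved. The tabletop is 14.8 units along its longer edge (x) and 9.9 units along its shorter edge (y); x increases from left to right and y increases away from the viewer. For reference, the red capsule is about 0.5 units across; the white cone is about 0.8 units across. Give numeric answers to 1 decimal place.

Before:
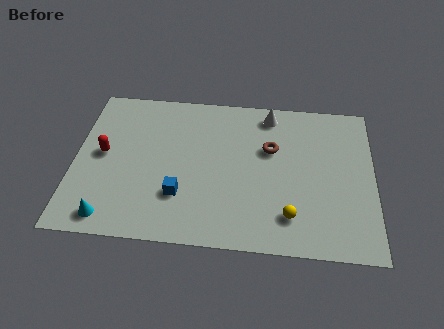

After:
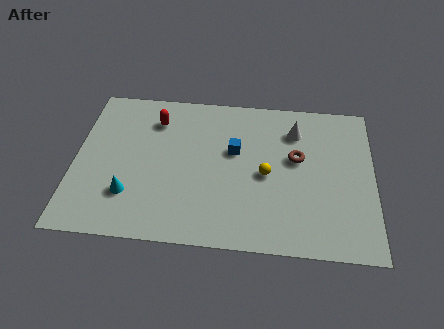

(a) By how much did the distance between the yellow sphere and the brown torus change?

-2.4

Before: roughly 4.3 units apart; after: 1.9. That's 2.4 units closer together.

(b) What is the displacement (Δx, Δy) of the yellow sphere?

(-1.2, 2.5)

From the two frames, the yellow sphere sits at roughly (10.7, 2.1) before and (9.5, 4.6) after.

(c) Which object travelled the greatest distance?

the blue cube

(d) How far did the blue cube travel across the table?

4.0

The blue cube was near (5.3, 2.9) before and (7.9, 6.0) after, so it travelled √(2.6² + 3.1²) ≈ 4.0 units.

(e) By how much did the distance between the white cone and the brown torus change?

-0.5

The distance was about 2.3 in the first image and 1.8 in the second, so they moved 0.5 units closer together.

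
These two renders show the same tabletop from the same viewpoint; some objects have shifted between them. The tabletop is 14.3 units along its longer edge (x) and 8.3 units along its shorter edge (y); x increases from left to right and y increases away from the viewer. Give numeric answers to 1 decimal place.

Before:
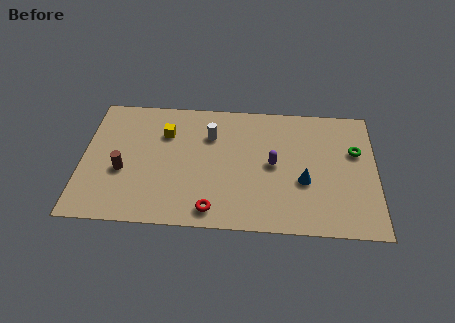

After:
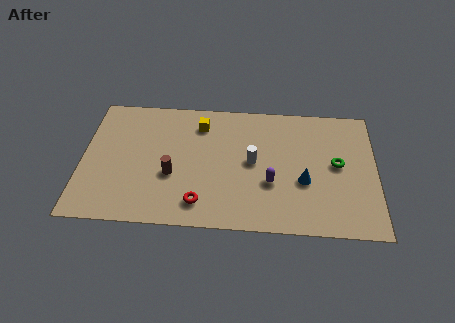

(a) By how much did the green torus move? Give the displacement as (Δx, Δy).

(-0.9, -0.9)

The green torus started near (13.3, 5.3) and ended near (12.4, 4.4).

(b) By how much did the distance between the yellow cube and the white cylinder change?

+1.3

Before: roughly 2.2 units apart; after: 3.5. That's 1.3 units further apart.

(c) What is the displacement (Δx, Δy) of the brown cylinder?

(2.4, -0.1)

From the two frames, the brown cylinder sits at roughly (2.0, 3.3) before and (4.4, 3.2) after.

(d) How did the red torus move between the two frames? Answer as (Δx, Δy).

(-0.6, 0.4)

The red torus was at about (6.4, 1.1) and moved to about (5.8, 1.5).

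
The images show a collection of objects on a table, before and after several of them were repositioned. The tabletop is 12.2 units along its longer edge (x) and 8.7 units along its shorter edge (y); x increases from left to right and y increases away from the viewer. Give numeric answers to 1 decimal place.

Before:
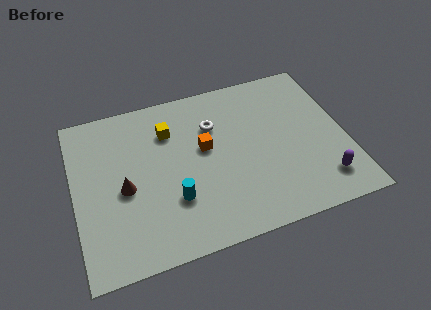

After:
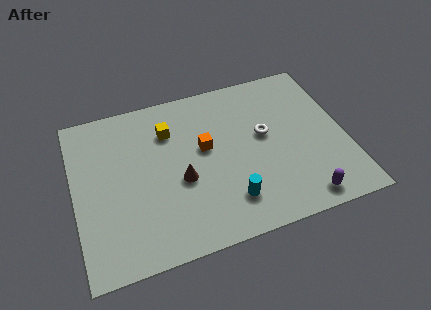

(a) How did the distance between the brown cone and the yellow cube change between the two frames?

-0.5

The distance was about 3.3 in the first image and 2.8 in the second, so they moved 0.5 units closer together.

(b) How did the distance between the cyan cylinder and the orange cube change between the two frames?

+0.4

Before: roughly 2.8 units apart; after: 3.2. That's 0.4 units further apart.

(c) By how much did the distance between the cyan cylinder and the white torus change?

-0.4

They were about 4.0 units apart before and 3.6 after — 0.4 units closer together.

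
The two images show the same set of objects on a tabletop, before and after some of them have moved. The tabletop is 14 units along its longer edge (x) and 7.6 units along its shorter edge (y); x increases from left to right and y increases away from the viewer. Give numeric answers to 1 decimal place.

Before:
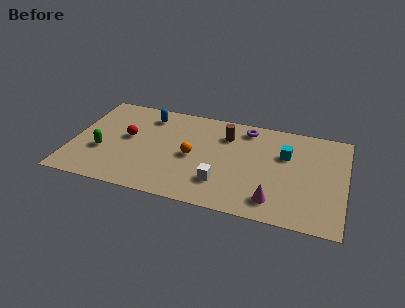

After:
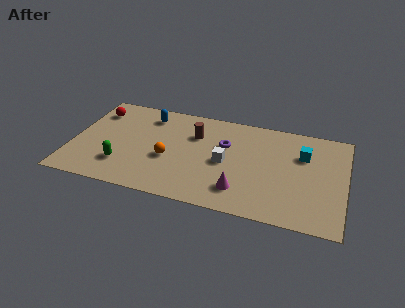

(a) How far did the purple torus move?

1.9

From (8.8, 6.5) to (7.8, 4.9), the purple torus covered √(1.0² + 1.6²) ≈ 1.9 units.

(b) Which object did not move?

the blue capsule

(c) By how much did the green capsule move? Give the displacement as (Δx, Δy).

(1.1, -0.8)

The green capsule was at about (1.6, 2.8) and moved to about (2.7, 2.0).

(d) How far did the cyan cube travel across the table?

0.9

The cyan cube was near (10.9, 5.0) before and (11.8, 5.2) after, so it travelled √(0.9² + 0.2²) ≈ 0.9 units.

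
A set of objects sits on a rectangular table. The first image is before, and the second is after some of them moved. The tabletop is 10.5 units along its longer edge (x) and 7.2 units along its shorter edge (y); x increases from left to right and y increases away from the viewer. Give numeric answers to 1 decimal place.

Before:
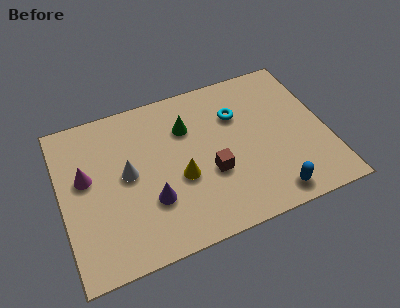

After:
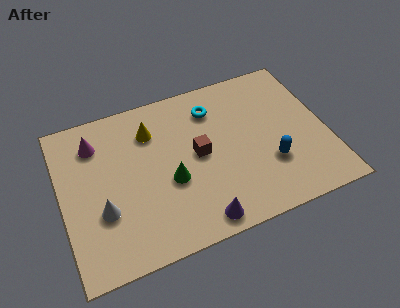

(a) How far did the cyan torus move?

1.1

From (7.1, 5.0) to (6.2, 5.6), the cyan torus covered √(0.9² + 0.6²) ≈ 1.1 units.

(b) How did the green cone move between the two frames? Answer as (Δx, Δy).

(-0.9, -2.2)

The green cone was at about (5.1, 5.1) and moved to about (4.2, 2.9).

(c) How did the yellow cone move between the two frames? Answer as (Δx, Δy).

(-0.9, 2.5)

From the two frames, the yellow cone sits at roughly (4.6, 2.9) before and (3.7, 5.4) after.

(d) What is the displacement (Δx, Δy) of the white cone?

(-1.1, -1.3)

From the two frames, the white cone sits at roughly (2.6, 3.8) before and (1.5, 2.5) after.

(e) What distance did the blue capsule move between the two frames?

1.4

The blue capsule was near (8.0, 0.9) before and (8.1, 2.3) after, so it travelled √(0.1² + 1.4²) ≈ 1.4 units.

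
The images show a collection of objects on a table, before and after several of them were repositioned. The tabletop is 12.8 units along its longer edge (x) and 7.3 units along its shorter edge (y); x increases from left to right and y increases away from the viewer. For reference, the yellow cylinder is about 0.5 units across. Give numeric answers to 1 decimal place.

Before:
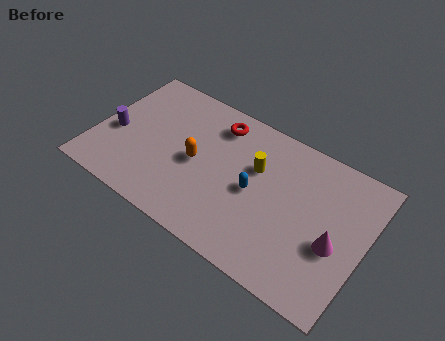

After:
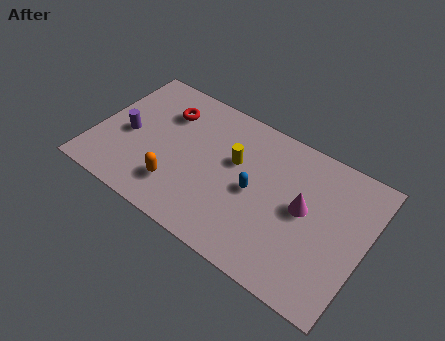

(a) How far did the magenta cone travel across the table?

1.8

The magenta cone was near (11.5, 3.0) before and (9.9, 3.9) after, so it travelled √(1.6² + 0.9²) ≈ 1.8 units.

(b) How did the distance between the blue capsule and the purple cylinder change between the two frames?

-0.6

Before: roughly 6.7 units apart; after: 6.1. That's 0.6 units closer together.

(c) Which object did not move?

the blue capsule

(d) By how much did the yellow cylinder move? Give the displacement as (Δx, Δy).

(-1.0, -0.2)

From the two frames, the yellow cylinder sits at roughly (7.5, 4.7) before and (6.5, 4.5) after.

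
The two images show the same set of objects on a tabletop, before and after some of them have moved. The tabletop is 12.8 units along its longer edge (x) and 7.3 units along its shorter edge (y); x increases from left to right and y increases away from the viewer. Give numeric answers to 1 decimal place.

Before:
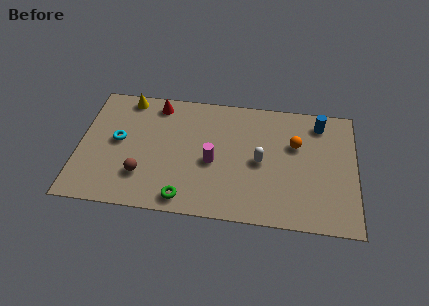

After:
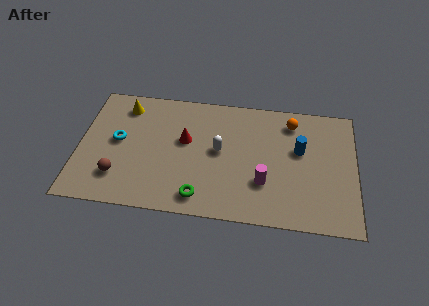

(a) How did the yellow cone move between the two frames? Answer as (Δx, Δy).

(-0.1, -0.5)

The yellow cone was at about (2.1, 6.5) and moved to about (2.0, 6.0).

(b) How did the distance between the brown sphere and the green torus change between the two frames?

+1.6

They were about 2.3 units apart before and 3.9 after — 1.6 units further apart.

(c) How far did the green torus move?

0.7

The green torus was near (5.0, 0.9) before and (5.7, 1.1) after, so it travelled √(0.7² + 0.2²) ≈ 0.7 units.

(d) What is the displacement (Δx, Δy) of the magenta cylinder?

(2.4, -0.9)

The magenta cylinder was at about (6.2, 3.2) and moved to about (8.6, 2.3).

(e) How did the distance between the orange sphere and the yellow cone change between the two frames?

-0.3

Before: roughly 8.1 units apart; after: 7.8. That's 0.3 units closer together.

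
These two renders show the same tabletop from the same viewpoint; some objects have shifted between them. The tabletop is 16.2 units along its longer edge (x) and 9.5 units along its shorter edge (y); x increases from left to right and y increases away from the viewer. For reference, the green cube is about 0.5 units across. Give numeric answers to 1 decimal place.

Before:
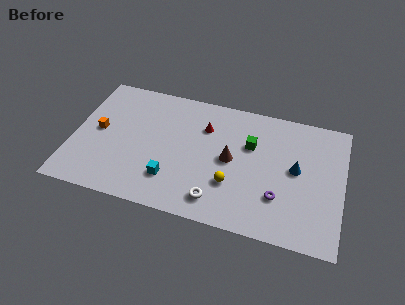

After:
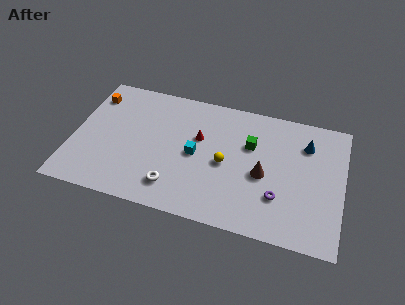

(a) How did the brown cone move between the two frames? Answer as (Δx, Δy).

(2.0, -0.6)

The brown cone started near (9.5, 4.8) and ended near (11.5, 4.2).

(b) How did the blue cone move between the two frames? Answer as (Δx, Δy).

(0.5, 2.0)

The blue cone was at about (13.4, 5.1) and moved to about (13.9, 7.1).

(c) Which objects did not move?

the purple torus and the green cube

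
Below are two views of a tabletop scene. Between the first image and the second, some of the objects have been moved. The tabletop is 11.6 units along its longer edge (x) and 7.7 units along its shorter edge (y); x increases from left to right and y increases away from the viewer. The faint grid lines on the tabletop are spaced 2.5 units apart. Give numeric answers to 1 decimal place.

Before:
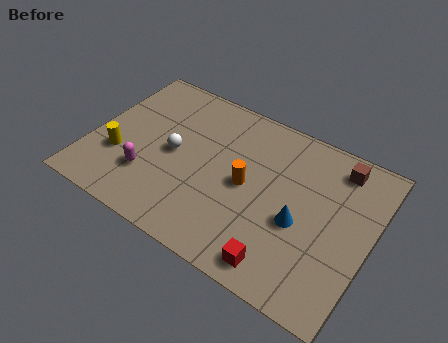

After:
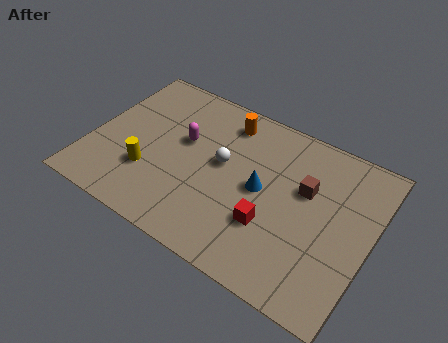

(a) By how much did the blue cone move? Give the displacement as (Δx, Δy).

(-1.7, 0.7)

From the two frames, the blue cone sits at roughly (8.8, 3.2) before and (7.1, 3.9) after.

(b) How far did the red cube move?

1.7

From (8.4, 1.0) to (7.7, 2.5), the red cube covered √(0.7² + 1.5²) ≈ 1.7 units.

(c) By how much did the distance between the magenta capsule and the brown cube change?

-3.4

Before: roughly 8.5 units apart; after: 5.1. That's 3.4 units closer together.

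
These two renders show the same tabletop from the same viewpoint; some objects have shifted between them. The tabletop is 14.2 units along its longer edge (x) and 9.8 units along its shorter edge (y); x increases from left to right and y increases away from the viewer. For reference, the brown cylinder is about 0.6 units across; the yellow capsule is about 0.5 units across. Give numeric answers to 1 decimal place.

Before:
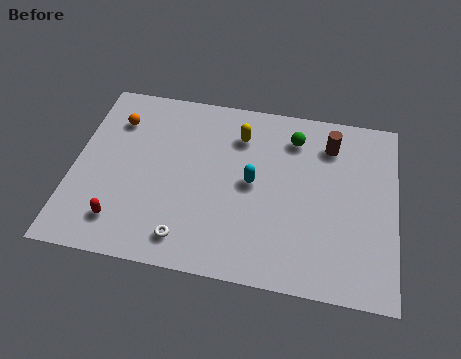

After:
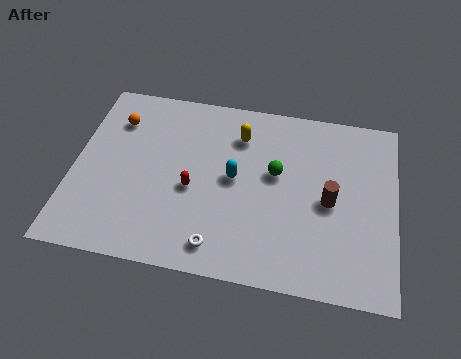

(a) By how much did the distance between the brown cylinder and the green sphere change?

+1.0

They were about 1.6 units apart before and 2.6 after — 1.0 units further apart.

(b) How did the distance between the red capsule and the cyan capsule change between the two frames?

-4.4

They were about 6.4 units apart before and 2.0 after — 4.4 units closer together.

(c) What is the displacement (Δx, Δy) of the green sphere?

(-0.7, -2.1)

The green sphere was at about (9.6, 7.8) and moved to about (8.9, 5.7).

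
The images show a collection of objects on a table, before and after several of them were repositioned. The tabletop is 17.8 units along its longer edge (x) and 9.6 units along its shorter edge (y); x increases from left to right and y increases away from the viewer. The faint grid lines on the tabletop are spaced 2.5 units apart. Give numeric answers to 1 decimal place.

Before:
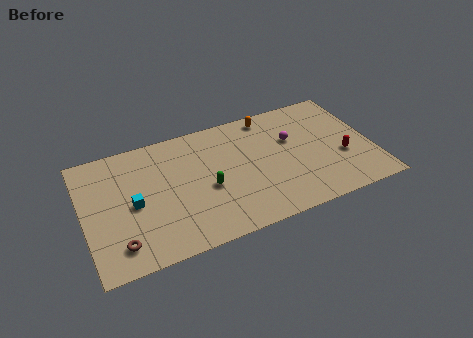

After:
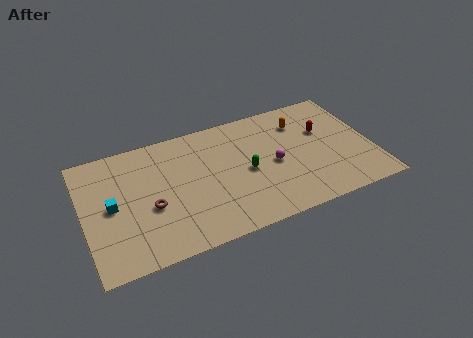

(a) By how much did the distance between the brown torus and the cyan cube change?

-0.4

Before: roughly 2.9 units apart; after: 2.5. That's 0.4 units closer together.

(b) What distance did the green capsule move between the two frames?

2.5

The green capsule moved from about (7.5, 4.1) to (10.0, 4.5), a distance of √(2.5² + 0.4²) ≈ 2.5.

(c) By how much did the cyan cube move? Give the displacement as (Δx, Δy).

(-1.3, 0.3)

The cyan cube was at about (3.0, 4.5) and moved to about (1.7, 4.8).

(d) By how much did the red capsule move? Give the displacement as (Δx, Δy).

(-0.9, 2.5)

The red capsule was at about (15.9, 3.6) and moved to about (15.0, 6.1).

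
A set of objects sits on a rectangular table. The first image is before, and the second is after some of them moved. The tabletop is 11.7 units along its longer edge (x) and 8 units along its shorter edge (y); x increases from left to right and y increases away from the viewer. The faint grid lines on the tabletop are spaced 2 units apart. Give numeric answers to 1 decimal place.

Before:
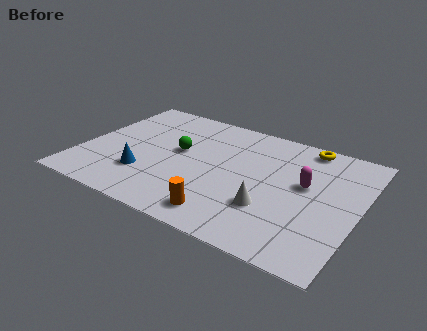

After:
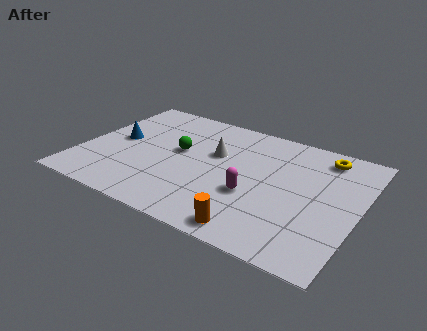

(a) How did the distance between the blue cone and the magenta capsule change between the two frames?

-0.8

The distance was about 6.9 in the first image and 6.1 in the second, so they moved 0.8 units closer together.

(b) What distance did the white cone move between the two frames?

3.7

The white cone was near (8.2, 2.5) before and (5.5, 5.0) after, so it travelled √(2.7² + 2.5²) ≈ 3.7 units.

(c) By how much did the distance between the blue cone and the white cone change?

-1.1

Before: roughly 5.3 units apart; after: 4.2. That's 1.1 units closer together.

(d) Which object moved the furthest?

the white cone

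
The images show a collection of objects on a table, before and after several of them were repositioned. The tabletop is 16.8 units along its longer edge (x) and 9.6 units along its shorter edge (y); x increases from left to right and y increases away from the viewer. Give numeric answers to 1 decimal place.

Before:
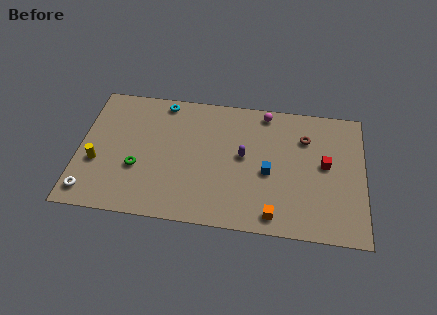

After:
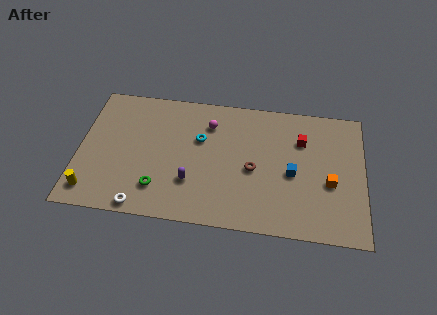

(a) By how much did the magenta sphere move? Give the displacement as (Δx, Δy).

(-3.3, -1.3)

The magenta sphere was at about (10.9, 8.6) and moved to about (7.6, 7.3).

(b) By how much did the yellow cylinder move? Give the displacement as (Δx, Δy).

(-0.2, -2.1)

From the two frames, the yellow cylinder sits at roughly (1.1, 3.6) before and (0.9, 1.5) after.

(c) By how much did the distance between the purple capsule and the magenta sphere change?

+0.9

Before: roughly 3.6 units apart; after: 4.5. That's 0.9 units further apart.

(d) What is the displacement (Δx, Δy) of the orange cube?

(3.2, 2.7)

The orange cube started near (11.6, 1.2) and ended near (14.8, 3.9).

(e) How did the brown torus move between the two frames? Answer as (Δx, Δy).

(-3.0, -2.7)

From the two frames, the brown torus sits at roughly (13.3, 7.0) before and (10.3, 4.3) after.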